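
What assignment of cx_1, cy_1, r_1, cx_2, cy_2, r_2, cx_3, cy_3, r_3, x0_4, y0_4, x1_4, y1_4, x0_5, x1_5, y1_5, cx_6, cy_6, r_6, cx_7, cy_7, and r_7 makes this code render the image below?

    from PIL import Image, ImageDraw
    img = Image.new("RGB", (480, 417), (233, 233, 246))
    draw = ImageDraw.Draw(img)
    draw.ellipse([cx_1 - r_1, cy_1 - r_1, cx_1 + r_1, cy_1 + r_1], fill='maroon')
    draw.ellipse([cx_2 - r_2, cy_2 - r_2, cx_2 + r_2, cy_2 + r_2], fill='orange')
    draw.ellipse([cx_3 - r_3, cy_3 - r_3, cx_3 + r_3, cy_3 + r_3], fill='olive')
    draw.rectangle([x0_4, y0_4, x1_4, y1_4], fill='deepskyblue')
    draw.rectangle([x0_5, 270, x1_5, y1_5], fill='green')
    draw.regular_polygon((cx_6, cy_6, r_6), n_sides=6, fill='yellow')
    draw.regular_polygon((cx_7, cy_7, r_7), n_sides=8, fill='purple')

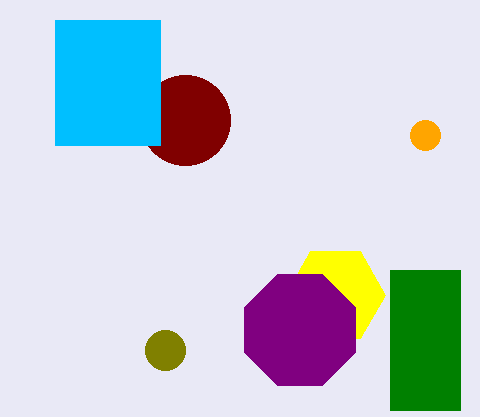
cx_1 = 185
cy_1 = 120
r_1 = 45
cx_2 = 425
cy_2 = 135
r_2 = 15
cx_3 = 165
cy_3 = 350
r_3 = 20
x0_4 = 55
y0_4 = 20
x1_4 = 160
y1_4 = 145
x0_5 = 390
x1_5 = 460
y1_5 = 410
cx_6 = 335
cy_6 = 295
r_6 = 50
cx_7 = 300
cy_7 = 330
r_7 = 60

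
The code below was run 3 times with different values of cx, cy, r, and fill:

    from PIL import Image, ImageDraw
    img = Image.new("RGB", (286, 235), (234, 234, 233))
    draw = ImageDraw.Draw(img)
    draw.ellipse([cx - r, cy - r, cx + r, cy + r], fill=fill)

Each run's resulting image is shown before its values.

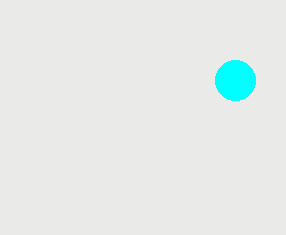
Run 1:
cx = 235, cy = 80, r = 20, fill = 'cyan'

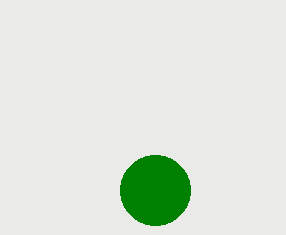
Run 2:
cx = 155; cy = 190; r = 35; fill = 'green'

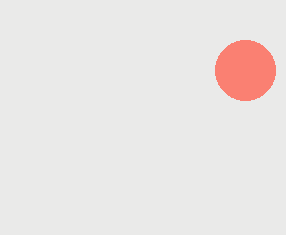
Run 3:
cx = 245, cy = 70, r = 30, fill = 'salmon'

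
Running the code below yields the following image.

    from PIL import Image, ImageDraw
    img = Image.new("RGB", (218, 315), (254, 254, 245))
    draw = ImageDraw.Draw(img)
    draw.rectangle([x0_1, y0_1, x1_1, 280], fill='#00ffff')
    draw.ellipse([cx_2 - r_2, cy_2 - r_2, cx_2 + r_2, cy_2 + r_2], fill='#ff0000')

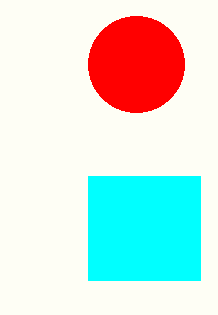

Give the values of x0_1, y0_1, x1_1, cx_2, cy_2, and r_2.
x0_1 = 88; y0_1 = 176; x1_1 = 200; cx_2 = 136; cy_2 = 64; r_2 = 48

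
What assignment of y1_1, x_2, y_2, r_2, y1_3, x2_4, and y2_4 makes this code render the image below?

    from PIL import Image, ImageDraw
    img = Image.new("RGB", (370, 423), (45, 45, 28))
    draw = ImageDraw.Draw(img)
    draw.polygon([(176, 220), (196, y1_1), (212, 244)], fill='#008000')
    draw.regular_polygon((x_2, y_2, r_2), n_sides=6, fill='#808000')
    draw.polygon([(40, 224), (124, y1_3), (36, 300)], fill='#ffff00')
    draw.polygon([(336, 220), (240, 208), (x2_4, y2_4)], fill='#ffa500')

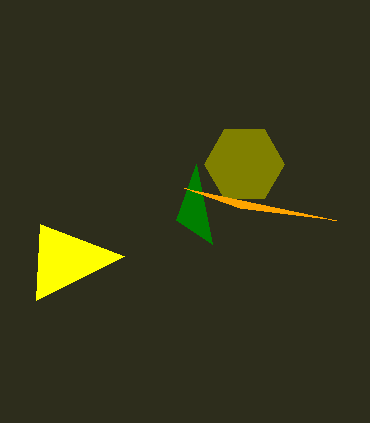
y1_1 = 164
x_2 = 244
y_2 = 164
r_2 = 40
y1_3 = 256
x2_4 = 184
y2_4 = 188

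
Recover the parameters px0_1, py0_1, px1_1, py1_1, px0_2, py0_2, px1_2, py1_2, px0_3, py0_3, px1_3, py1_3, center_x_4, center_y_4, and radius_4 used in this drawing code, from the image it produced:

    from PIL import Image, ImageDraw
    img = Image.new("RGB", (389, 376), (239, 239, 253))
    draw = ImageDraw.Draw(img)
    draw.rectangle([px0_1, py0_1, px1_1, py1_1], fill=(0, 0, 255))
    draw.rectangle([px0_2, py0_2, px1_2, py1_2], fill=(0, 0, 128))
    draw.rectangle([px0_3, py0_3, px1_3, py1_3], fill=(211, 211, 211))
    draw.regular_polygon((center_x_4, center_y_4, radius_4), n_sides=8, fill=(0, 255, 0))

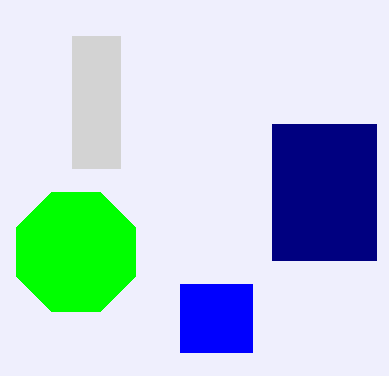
px0_1 = 180; py0_1 = 284; px1_1 = 252; py1_1 = 352; px0_2 = 272; py0_2 = 124; px1_2 = 376; py1_2 = 260; px0_3 = 72; py0_3 = 36; px1_3 = 120; py1_3 = 168; center_x_4 = 76; center_y_4 = 252; radius_4 = 64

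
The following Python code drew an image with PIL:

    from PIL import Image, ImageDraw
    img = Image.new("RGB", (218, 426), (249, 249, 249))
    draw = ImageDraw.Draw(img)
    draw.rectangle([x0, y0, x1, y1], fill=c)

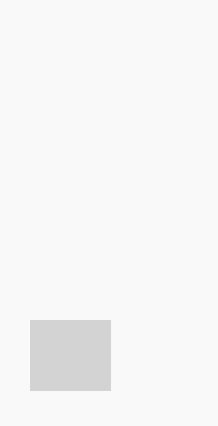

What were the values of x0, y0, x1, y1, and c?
x0 = 30, y0 = 320, x1 = 110, y1 = 390, c = 'lightgray'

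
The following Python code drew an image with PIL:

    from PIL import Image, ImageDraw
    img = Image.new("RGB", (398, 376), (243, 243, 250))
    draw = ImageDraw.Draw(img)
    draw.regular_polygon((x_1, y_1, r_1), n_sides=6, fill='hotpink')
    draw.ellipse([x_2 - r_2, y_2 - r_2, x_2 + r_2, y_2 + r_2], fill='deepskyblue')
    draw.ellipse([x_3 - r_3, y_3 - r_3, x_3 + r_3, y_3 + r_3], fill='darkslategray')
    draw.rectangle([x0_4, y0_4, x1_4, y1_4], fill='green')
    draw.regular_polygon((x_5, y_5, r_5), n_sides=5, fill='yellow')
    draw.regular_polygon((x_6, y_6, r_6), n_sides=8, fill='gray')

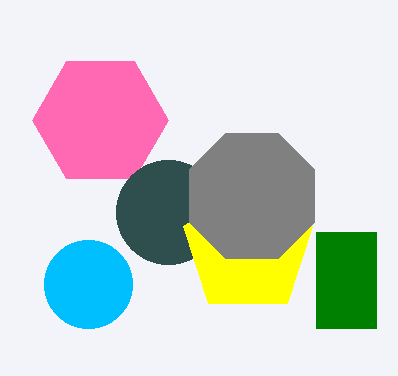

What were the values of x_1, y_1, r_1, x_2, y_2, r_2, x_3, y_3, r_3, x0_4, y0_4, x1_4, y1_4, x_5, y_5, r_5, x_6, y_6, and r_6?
x_1 = 100; y_1 = 120; r_1 = 68; x_2 = 88; y_2 = 284; r_2 = 44; x_3 = 168; y_3 = 212; r_3 = 52; x0_4 = 316; y0_4 = 232; x1_4 = 376; y1_4 = 328; x_5 = 248; y_5 = 248; r_5 = 68; x_6 = 252; y_6 = 196; r_6 = 68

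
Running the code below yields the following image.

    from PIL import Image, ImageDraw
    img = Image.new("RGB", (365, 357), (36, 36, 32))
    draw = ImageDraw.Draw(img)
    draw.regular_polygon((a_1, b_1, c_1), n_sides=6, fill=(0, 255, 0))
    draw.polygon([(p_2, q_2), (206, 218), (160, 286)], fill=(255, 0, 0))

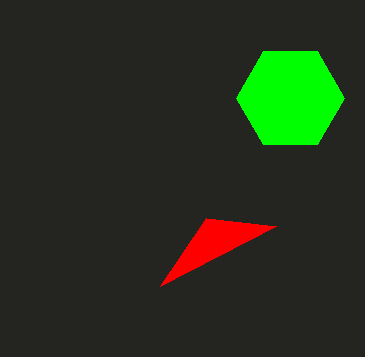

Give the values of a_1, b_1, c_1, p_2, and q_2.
a_1 = 290, b_1 = 98, c_1 = 54, p_2 = 276, q_2 = 226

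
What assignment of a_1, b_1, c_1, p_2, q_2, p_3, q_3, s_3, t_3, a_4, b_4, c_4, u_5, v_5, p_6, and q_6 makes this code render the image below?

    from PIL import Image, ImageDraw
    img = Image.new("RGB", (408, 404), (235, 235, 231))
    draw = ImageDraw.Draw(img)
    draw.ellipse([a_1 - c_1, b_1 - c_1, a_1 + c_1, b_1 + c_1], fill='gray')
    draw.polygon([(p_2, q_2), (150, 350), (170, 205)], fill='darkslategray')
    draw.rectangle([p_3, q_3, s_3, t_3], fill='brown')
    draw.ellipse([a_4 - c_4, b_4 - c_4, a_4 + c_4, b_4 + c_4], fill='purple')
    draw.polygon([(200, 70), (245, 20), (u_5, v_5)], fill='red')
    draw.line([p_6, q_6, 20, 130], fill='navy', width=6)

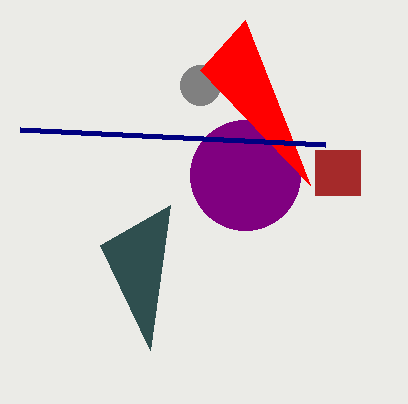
a_1 = 200; b_1 = 85; c_1 = 20; p_2 = 100; q_2 = 245; p_3 = 315; q_3 = 150; s_3 = 360; t_3 = 195; a_4 = 245; b_4 = 175; c_4 = 55; u_5 = 310; v_5 = 185; p_6 = 325; q_6 = 145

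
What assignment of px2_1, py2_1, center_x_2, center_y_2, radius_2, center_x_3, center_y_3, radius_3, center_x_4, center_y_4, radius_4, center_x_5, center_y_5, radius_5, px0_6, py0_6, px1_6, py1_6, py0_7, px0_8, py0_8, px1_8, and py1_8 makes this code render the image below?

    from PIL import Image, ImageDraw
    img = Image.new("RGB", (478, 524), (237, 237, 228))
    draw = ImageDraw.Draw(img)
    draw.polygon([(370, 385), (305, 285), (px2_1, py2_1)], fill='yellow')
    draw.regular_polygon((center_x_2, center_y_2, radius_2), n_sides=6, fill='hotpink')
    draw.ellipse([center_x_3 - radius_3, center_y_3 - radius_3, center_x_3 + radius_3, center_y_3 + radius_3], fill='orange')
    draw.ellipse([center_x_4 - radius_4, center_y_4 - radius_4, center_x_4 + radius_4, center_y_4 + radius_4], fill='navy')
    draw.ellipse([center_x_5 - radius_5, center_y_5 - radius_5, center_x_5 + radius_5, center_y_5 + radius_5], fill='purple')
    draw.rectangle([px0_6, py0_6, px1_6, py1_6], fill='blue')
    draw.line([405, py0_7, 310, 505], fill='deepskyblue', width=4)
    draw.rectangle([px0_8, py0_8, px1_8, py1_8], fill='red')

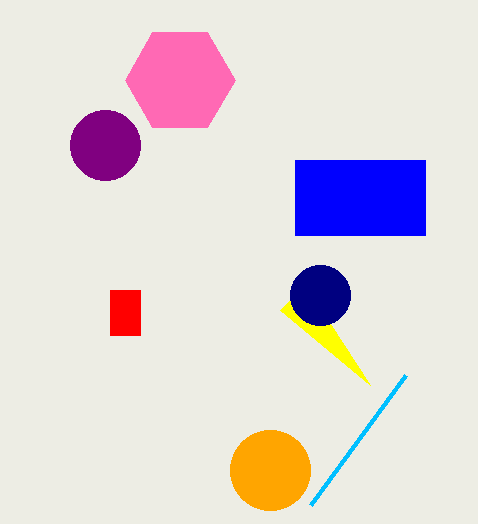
px2_1 = 280
py2_1 = 310
center_x_2 = 180
center_y_2 = 80
radius_2 = 55
center_x_3 = 270
center_y_3 = 470
radius_3 = 40
center_x_4 = 320
center_y_4 = 295
radius_4 = 30
center_x_5 = 105
center_y_5 = 145
radius_5 = 35
px0_6 = 295
py0_6 = 160
px1_6 = 425
py1_6 = 235
py0_7 = 375
px0_8 = 110
py0_8 = 290
px1_8 = 140
py1_8 = 335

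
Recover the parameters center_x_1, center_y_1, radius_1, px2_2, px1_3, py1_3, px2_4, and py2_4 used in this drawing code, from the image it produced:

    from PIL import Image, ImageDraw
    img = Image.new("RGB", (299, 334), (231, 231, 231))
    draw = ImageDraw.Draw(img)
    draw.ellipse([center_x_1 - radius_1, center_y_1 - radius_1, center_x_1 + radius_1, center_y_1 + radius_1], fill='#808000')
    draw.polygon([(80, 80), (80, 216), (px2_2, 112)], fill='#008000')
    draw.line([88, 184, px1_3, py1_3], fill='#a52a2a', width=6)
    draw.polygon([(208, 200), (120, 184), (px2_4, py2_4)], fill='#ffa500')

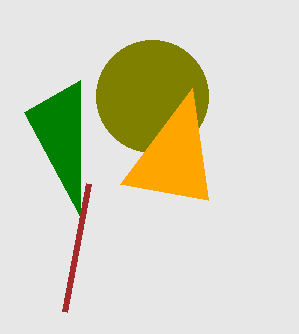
center_x_1 = 152, center_y_1 = 96, radius_1 = 56, px2_2 = 24, px1_3 = 64, py1_3 = 312, px2_4 = 192, py2_4 = 88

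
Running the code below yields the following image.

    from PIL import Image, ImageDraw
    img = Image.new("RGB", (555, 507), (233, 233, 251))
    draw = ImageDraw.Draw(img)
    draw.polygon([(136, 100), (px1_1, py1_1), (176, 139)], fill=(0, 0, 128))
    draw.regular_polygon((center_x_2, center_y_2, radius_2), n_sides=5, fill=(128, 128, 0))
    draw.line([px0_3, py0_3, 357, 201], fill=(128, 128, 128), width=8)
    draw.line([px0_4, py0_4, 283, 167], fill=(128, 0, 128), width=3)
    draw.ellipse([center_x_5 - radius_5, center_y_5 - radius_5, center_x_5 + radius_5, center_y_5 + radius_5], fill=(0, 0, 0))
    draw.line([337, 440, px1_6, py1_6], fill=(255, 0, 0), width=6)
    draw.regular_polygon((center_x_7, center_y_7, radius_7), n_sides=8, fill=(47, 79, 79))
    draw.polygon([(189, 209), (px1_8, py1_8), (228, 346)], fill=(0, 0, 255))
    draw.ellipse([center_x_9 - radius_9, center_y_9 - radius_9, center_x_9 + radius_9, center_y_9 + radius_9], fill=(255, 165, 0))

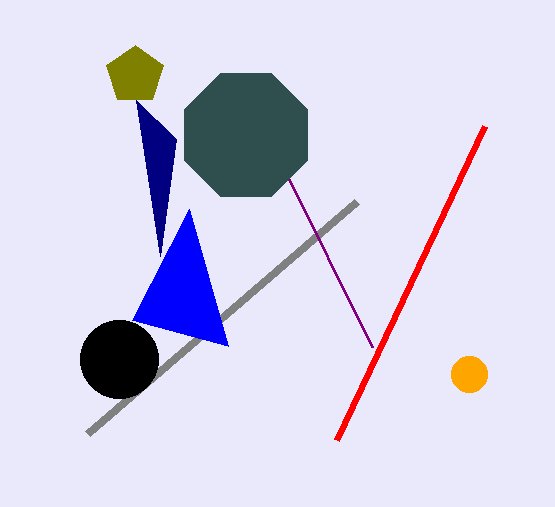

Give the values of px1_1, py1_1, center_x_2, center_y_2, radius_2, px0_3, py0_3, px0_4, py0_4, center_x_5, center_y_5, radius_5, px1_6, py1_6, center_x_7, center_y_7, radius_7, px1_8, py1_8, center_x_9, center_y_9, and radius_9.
px1_1 = 160, py1_1 = 256, center_x_2 = 135, center_y_2 = 75, radius_2 = 30, px0_3 = 88, py0_3 = 433, px0_4 = 372, py0_4 = 347, center_x_5 = 119, center_y_5 = 359, radius_5 = 39, px1_6 = 485, py1_6 = 126, center_x_7 = 246, center_y_7 = 135, radius_7 = 67, px1_8 = 132, py1_8 = 320, center_x_9 = 469, center_y_9 = 374, radius_9 = 18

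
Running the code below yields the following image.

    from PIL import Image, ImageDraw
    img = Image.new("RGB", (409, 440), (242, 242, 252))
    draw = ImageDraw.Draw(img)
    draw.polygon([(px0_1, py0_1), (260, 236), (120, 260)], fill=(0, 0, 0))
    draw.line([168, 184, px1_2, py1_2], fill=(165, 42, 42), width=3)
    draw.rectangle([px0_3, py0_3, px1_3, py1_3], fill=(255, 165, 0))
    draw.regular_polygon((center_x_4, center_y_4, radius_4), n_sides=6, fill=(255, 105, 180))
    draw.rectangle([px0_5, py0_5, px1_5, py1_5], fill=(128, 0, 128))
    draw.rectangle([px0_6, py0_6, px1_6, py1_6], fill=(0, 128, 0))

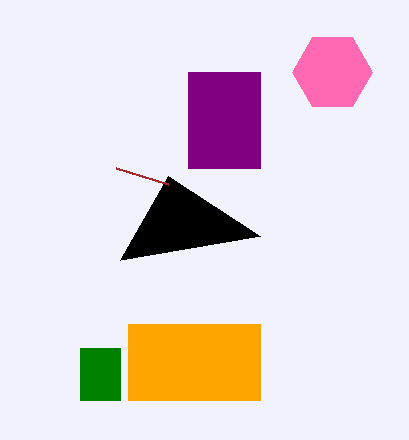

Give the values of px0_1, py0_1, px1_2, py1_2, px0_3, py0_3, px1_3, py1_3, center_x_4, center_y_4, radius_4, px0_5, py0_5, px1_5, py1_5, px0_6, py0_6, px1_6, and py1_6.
px0_1 = 168; py0_1 = 176; px1_2 = 116; py1_2 = 168; px0_3 = 128; py0_3 = 324; px1_3 = 260; py1_3 = 400; center_x_4 = 332; center_y_4 = 72; radius_4 = 40; px0_5 = 188; py0_5 = 72; px1_5 = 260; py1_5 = 168; px0_6 = 80; py0_6 = 348; px1_6 = 120; py1_6 = 400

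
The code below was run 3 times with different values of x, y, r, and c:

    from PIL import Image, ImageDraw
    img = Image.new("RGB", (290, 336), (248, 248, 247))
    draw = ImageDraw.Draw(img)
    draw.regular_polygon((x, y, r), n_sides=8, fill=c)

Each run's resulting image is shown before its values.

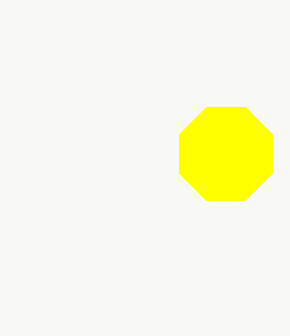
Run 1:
x = 226; y = 154; r = 50; c = 'yellow'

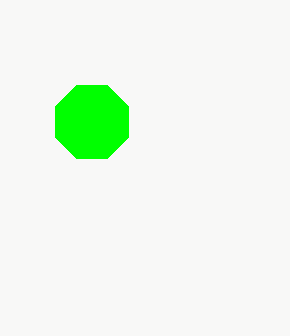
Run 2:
x = 92, y = 122, r = 40, c = 'lime'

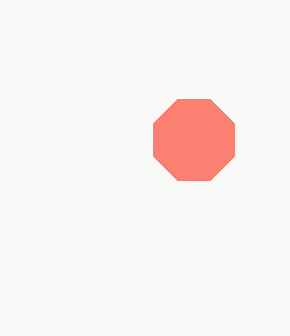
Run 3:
x = 194; y = 140; r = 44; c = 'salmon'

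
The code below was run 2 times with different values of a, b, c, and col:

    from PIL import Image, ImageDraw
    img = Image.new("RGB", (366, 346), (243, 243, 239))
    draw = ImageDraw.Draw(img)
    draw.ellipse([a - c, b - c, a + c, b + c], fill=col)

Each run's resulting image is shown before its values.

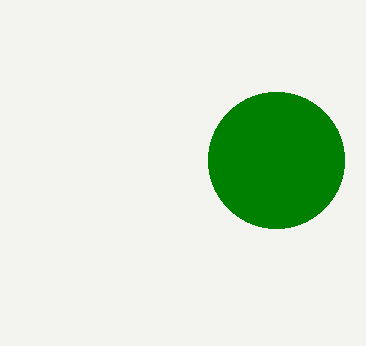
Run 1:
a = 276; b = 160; c = 68; col = 'green'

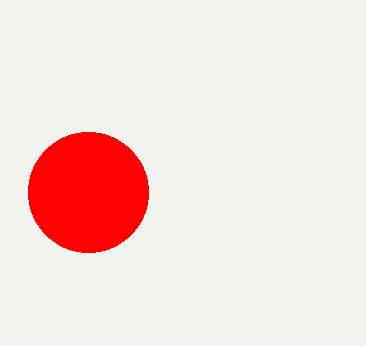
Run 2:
a = 88
b = 192
c = 60
col = 'red'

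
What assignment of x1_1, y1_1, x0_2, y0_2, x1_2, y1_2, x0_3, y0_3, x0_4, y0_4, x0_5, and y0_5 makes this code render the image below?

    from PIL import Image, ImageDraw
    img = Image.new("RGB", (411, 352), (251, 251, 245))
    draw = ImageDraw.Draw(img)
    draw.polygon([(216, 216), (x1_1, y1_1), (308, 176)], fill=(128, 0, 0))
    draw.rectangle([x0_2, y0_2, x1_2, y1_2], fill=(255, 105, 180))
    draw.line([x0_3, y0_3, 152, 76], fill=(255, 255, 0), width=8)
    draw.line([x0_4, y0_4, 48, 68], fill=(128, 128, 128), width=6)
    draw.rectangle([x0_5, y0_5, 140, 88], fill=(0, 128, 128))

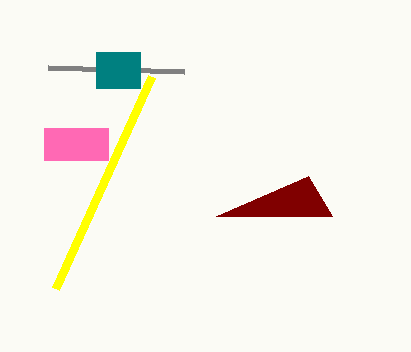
x1_1 = 332, y1_1 = 216, x0_2 = 44, y0_2 = 128, x1_2 = 108, y1_2 = 160, x0_3 = 56, y0_3 = 288, x0_4 = 184, y0_4 = 72, x0_5 = 96, y0_5 = 52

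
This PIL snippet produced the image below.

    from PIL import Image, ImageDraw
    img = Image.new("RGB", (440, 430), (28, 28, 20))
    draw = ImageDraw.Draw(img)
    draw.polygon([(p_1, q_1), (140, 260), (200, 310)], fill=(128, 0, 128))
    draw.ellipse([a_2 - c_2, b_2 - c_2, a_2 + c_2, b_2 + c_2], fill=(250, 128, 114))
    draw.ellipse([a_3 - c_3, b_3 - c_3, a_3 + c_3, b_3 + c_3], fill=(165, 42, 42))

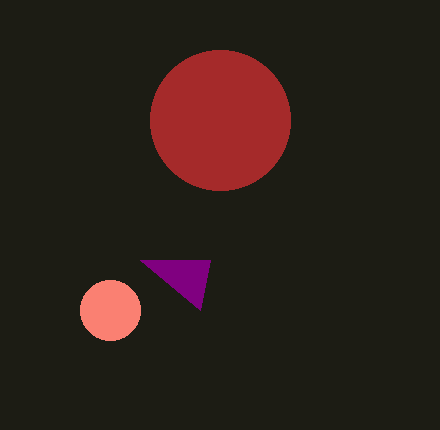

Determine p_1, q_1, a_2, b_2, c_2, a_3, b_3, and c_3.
p_1 = 210
q_1 = 260
a_2 = 110
b_2 = 310
c_2 = 30
a_3 = 220
b_3 = 120
c_3 = 70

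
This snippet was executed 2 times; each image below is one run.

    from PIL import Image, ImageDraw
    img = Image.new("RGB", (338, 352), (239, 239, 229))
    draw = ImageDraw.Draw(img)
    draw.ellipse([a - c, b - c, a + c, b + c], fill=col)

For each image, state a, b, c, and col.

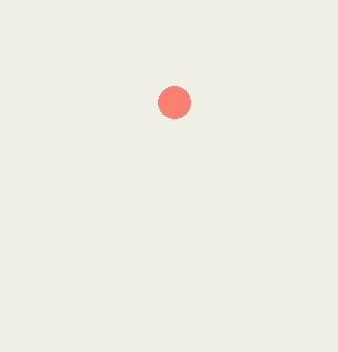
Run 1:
a = 174, b = 102, c = 16, col = 'salmon'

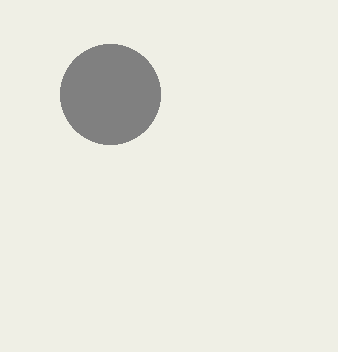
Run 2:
a = 110
b = 94
c = 50
col = 'gray'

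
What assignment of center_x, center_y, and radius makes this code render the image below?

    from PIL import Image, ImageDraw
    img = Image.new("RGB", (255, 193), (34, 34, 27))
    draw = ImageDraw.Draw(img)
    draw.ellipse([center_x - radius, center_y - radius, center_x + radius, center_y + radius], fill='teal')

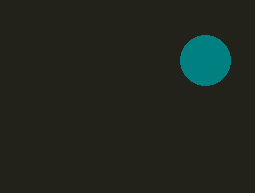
center_x = 205
center_y = 60
radius = 25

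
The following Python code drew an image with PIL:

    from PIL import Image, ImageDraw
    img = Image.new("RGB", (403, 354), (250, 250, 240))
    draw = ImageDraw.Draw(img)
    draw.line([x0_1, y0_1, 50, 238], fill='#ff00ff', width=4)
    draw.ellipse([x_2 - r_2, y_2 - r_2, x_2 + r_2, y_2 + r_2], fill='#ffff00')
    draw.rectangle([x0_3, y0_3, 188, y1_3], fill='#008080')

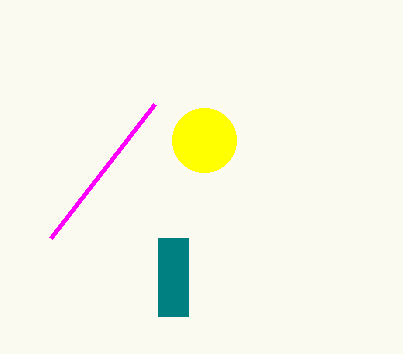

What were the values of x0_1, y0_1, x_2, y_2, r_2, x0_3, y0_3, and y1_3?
x0_1 = 154, y0_1 = 104, x_2 = 204, y_2 = 140, r_2 = 32, x0_3 = 158, y0_3 = 238, y1_3 = 316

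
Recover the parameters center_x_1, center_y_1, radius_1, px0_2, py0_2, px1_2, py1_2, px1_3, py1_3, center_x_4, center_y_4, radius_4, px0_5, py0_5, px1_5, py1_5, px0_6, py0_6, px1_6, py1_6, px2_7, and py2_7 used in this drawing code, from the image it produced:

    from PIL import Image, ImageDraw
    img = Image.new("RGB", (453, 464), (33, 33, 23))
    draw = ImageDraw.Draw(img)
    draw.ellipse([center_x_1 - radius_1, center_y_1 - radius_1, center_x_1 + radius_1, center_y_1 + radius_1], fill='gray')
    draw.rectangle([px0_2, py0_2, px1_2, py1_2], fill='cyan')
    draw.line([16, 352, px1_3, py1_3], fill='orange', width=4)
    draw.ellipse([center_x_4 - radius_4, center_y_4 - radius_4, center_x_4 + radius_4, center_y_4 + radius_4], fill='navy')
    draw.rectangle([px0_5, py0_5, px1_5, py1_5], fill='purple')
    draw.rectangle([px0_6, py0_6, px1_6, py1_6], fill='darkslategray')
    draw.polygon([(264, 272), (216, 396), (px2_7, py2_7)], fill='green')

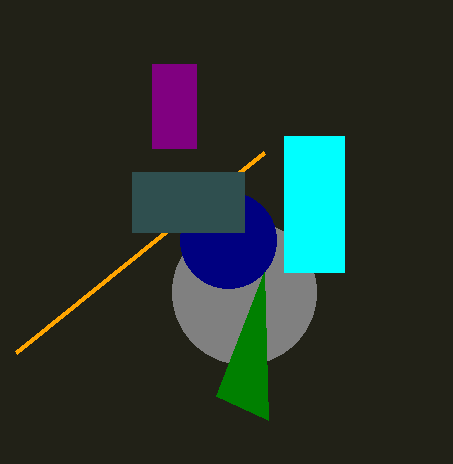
center_x_1 = 244; center_y_1 = 292; radius_1 = 72; px0_2 = 284; py0_2 = 136; px1_2 = 344; py1_2 = 272; px1_3 = 264; py1_3 = 152; center_x_4 = 228; center_y_4 = 240; radius_4 = 48; px0_5 = 152; py0_5 = 64; px1_5 = 196; py1_5 = 148; px0_6 = 132; py0_6 = 172; px1_6 = 244; py1_6 = 232; px2_7 = 268; py2_7 = 420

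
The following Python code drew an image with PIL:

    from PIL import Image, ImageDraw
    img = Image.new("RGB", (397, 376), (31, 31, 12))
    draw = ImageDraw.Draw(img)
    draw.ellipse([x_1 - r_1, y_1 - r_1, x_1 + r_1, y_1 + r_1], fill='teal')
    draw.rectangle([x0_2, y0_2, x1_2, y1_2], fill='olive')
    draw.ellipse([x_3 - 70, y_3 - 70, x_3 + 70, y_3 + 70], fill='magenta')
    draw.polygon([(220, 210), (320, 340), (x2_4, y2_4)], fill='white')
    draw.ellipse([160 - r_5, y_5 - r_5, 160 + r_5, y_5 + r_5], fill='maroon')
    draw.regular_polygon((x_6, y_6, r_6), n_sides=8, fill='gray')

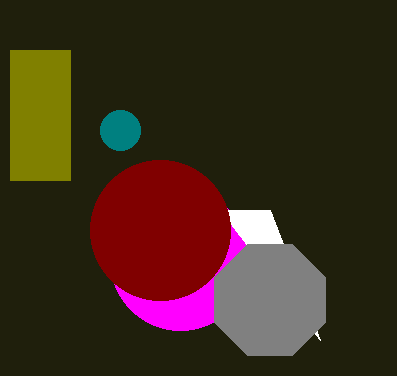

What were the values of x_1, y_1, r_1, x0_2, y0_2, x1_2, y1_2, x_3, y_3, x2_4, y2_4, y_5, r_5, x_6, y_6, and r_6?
x_1 = 120; y_1 = 130; r_1 = 20; x0_2 = 10; y0_2 = 50; x1_2 = 70; y1_2 = 180; x_3 = 180; y_3 = 260; x2_4 = 270; y2_4 = 210; y_5 = 230; r_5 = 70; x_6 = 270; y_6 = 300; r_6 = 60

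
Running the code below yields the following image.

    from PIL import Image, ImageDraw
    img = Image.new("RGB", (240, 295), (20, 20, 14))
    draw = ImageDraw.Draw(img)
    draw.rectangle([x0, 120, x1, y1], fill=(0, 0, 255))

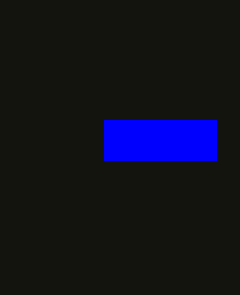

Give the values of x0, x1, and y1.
x0 = 104
x1 = 216
y1 = 160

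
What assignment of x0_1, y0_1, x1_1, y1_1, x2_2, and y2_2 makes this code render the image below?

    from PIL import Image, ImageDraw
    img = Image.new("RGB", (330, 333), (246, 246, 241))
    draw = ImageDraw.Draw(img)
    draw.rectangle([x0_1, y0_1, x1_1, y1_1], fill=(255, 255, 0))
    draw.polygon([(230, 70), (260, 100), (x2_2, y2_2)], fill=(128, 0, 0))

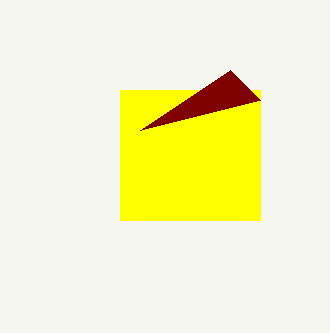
x0_1 = 120; y0_1 = 90; x1_1 = 260; y1_1 = 220; x2_2 = 140; y2_2 = 130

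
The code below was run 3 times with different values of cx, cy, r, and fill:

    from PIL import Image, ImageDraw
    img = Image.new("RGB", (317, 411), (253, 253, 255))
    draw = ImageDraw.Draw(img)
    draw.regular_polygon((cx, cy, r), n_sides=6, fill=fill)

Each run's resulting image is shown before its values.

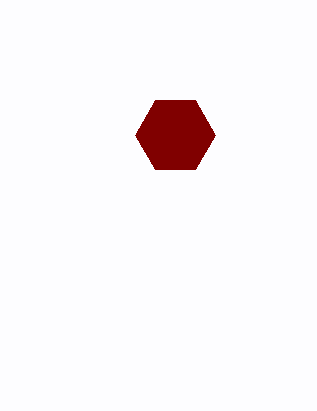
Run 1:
cx = 175; cy = 135; r = 40; fill = 'maroon'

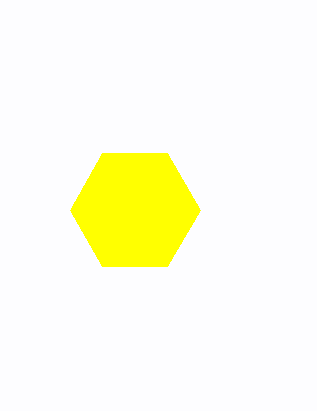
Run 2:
cx = 135; cy = 210; r = 65; fill = 'yellow'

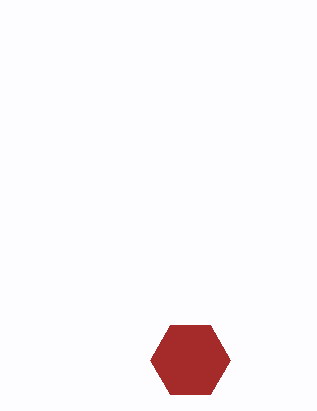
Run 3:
cx = 190, cy = 360, r = 40, fill = 'brown'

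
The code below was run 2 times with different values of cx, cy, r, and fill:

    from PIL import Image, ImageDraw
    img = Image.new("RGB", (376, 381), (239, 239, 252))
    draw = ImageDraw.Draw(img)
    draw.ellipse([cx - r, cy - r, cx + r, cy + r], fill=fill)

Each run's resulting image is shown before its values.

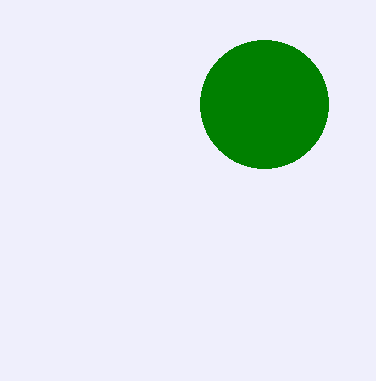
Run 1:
cx = 264, cy = 104, r = 64, fill = 'green'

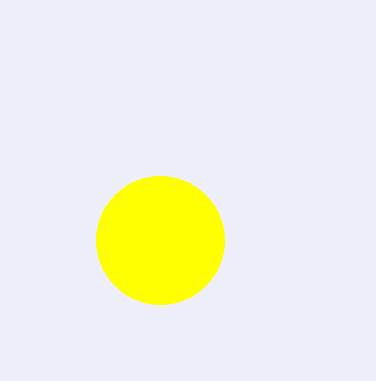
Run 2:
cx = 160; cy = 240; r = 64; fill = 'yellow'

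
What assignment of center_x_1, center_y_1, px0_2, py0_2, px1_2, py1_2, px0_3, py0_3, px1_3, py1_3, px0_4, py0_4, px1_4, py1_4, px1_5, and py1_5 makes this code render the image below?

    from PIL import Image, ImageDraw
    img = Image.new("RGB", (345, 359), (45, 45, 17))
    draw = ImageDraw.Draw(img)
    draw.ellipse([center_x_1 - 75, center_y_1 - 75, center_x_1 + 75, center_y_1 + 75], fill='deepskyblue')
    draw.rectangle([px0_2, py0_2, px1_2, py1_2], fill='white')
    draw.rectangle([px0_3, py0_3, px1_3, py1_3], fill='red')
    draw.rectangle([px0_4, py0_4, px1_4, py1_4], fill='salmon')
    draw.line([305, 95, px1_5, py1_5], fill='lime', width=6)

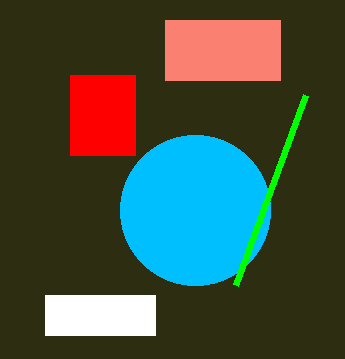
center_x_1 = 195
center_y_1 = 210
px0_2 = 45
py0_2 = 295
px1_2 = 155
py1_2 = 335
px0_3 = 70
py0_3 = 75
px1_3 = 135
py1_3 = 155
px0_4 = 165
py0_4 = 20
px1_4 = 280
py1_4 = 80
px1_5 = 235
py1_5 = 285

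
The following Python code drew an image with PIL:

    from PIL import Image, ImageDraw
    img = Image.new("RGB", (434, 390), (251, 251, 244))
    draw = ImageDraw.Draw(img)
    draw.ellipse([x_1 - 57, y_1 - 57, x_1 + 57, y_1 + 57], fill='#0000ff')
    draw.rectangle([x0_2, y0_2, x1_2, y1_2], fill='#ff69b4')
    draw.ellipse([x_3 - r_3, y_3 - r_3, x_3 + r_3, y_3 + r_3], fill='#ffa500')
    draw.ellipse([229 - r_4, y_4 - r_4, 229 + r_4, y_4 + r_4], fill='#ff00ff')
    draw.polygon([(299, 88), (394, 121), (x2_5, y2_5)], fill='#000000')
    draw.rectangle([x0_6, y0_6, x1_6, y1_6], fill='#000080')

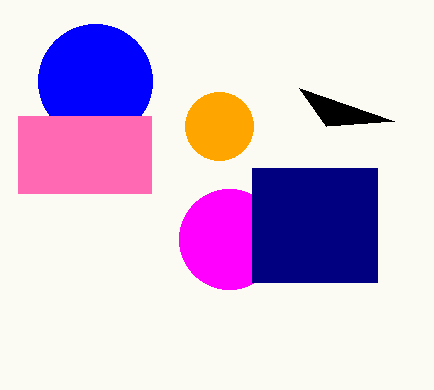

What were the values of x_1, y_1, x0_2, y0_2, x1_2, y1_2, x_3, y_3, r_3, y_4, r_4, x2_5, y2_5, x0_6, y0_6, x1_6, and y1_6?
x_1 = 95
y_1 = 81
x0_2 = 18
y0_2 = 116
x1_2 = 151
y1_2 = 193
x_3 = 219
y_3 = 126
r_3 = 34
y_4 = 239
r_4 = 50
x2_5 = 326
y2_5 = 126
x0_6 = 252
y0_6 = 168
x1_6 = 377
y1_6 = 282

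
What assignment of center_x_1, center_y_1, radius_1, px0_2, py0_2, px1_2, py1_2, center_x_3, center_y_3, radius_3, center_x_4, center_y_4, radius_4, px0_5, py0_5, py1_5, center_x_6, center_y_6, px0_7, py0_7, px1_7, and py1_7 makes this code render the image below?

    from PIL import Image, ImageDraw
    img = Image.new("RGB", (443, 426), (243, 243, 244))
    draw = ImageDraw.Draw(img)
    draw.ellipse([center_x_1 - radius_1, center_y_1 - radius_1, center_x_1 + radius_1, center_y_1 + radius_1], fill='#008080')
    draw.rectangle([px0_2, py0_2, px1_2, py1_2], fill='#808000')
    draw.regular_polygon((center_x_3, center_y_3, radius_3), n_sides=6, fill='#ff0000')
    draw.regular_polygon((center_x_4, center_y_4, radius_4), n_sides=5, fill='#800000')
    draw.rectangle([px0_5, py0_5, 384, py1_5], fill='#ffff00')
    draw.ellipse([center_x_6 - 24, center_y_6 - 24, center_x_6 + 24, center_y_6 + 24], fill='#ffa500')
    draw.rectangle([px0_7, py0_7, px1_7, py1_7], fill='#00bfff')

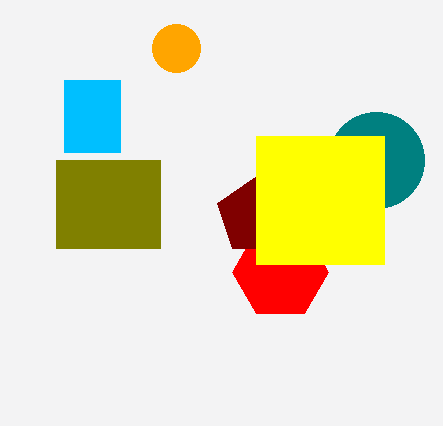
center_x_1 = 376
center_y_1 = 160
radius_1 = 48
px0_2 = 56
py0_2 = 160
px1_2 = 160
py1_2 = 248
center_x_3 = 280
center_y_3 = 272
radius_3 = 48
center_x_4 = 256
center_y_4 = 216
radius_4 = 40
px0_5 = 256
py0_5 = 136
py1_5 = 264
center_x_6 = 176
center_y_6 = 48
px0_7 = 64
py0_7 = 80
px1_7 = 120
py1_7 = 152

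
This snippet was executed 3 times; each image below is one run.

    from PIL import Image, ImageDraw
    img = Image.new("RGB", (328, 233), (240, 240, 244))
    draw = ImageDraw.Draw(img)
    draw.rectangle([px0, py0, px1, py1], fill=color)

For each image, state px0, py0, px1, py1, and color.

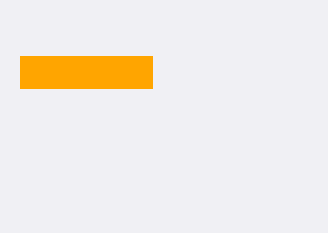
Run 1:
px0 = 20
py0 = 56
px1 = 152
py1 = 88
color = 'orange'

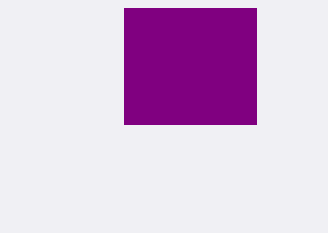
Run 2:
px0 = 124; py0 = 8; px1 = 256; py1 = 124; color = 'purple'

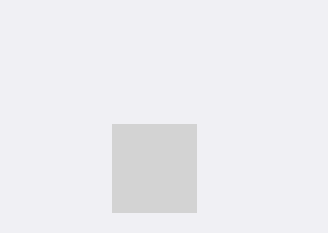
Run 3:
px0 = 112; py0 = 124; px1 = 196; py1 = 212; color = 'lightgray'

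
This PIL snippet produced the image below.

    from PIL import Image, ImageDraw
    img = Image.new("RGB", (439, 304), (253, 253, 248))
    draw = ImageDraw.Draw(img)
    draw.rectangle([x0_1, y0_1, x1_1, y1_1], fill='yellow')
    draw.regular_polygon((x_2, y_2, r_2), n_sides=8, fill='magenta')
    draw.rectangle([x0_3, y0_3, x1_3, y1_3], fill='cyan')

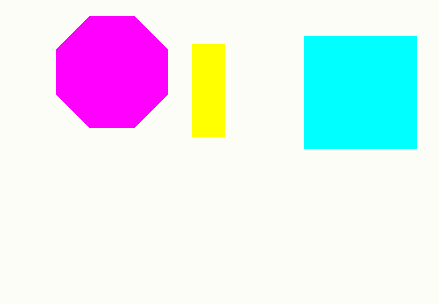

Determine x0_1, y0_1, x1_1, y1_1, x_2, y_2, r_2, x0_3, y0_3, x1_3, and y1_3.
x0_1 = 192
y0_1 = 44
x1_1 = 224
y1_1 = 136
x_2 = 112
y_2 = 72
r_2 = 60
x0_3 = 304
y0_3 = 36
x1_3 = 416
y1_3 = 148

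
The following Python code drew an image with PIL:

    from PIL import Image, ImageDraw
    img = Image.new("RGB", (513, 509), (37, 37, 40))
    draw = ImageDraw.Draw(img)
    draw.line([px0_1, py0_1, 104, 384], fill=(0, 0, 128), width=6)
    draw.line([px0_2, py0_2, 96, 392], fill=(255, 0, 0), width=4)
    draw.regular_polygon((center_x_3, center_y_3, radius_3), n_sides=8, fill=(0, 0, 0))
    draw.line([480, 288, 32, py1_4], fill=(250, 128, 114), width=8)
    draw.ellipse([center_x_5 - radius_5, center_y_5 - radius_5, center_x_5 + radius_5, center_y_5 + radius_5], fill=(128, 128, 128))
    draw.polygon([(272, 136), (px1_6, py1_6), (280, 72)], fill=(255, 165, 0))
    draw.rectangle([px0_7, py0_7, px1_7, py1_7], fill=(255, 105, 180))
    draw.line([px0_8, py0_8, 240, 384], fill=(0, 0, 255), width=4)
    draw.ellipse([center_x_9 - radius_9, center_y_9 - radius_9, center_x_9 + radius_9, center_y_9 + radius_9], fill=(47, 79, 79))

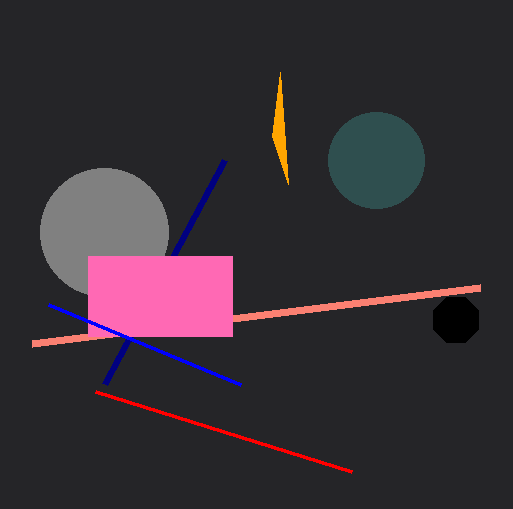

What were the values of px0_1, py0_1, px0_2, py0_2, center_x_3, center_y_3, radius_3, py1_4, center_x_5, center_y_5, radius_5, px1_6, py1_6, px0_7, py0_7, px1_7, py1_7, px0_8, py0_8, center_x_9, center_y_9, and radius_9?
px0_1 = 224, py0_1 = 160, px0_2 = 352, py0_2 = 472, center_x_3 = 456, center_y_3 = 320, radius_3 = 24, py1_4 = 344, center_x_5 = 104, center_y_5 = 232, radius_5 = 64, px1_6 = 288, py1_6 = 184, px0_7 = 88, py0_7 = 256, px1_7 = 232, py1_7 = 336, px0_8 = 48, py0_8 = 304, center_x_9 = 376, center_y_9 = 160, radius_9 = 48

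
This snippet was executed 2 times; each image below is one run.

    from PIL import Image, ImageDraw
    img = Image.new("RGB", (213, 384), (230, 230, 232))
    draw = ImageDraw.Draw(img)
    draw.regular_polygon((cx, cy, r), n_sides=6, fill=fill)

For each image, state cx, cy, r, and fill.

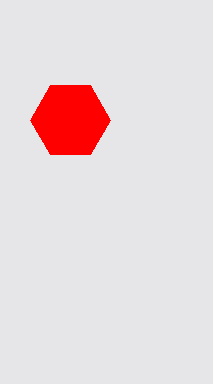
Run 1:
cx = 70
cy = 120
r = 40
fill = 'red'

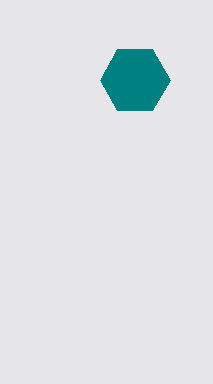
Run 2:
cx = 135
cy = 80
r = 35
fill = 'teal'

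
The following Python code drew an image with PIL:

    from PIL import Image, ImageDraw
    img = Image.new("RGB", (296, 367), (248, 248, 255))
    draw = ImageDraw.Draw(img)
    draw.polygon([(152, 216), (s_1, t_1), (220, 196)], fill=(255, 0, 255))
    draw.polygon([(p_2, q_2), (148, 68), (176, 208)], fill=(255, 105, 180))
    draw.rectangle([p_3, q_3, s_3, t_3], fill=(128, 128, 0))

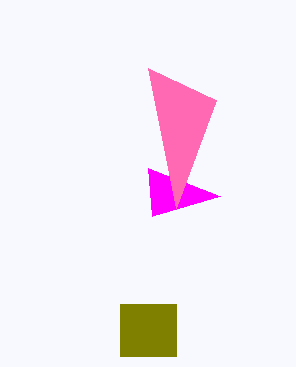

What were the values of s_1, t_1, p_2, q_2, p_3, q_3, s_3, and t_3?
s_1 = 148, t_1 = 168, p_2 = 216, q_2 = 100, p_3 = 120, q_3 = 304, s_3 = 176, t_3 = 356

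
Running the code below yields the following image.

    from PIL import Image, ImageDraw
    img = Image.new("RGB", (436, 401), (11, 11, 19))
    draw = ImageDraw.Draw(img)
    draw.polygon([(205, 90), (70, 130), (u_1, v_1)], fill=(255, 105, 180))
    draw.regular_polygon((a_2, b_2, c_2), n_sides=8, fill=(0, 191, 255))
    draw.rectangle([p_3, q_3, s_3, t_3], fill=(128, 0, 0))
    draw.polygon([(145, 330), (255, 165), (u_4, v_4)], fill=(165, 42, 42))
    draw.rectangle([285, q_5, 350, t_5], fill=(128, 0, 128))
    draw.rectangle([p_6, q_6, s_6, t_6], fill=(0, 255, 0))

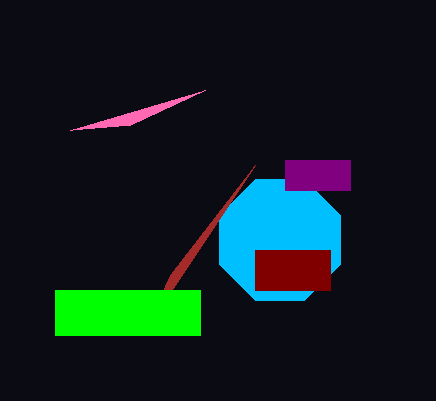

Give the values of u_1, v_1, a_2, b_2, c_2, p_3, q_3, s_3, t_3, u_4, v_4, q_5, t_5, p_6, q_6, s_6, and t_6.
u_1 = 130; v_1 = 125; a_2 = 280; b_2 = 240; c_2 = 65; p_3 = 255; q_3 = 250; s_3 = 330; t_3 = 290; u_4 = 170; v_4 = 275; q_5 = 160; t_5 = 190; p_6 = 55; q_6 = 290; s_6 = 200; t_6 = 335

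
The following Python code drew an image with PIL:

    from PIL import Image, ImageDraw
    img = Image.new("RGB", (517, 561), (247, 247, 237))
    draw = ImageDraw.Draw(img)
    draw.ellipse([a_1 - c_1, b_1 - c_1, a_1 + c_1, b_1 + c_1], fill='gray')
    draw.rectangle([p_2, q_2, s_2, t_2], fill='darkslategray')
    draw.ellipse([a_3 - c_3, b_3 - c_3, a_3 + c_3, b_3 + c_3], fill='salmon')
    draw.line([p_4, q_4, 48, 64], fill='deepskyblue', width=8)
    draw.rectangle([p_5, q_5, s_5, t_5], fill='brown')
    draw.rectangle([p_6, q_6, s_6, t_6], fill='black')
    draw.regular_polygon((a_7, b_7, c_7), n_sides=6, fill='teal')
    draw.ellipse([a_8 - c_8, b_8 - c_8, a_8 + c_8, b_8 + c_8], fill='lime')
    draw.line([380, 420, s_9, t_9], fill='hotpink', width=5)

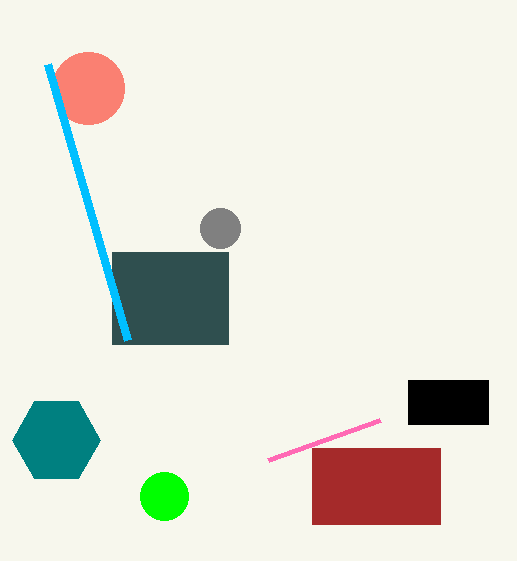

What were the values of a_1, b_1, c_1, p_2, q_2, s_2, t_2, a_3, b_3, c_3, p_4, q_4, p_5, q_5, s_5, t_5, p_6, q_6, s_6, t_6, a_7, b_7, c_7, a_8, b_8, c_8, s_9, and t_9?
a_1 = 220, b_1 = 228, c_1 = 20, p_2 = 112, q_2 = 252, s_2 = 228, t_2 = 344, a_3 = 88, b_3 = 88, c_3 = 36, p_4 = 128, q_4 = 340, p_5 = 312, q_5 = 448, s_5 = 440, t_5 = 524, p_6 = 408, q_6 = 380, s_6 = 488, t_6 = 424, a_7 = 56, b_7 = 440, c_7 = 44, a_8 = 164, b_8 = 496, c_8 = 24, s_9 = 268, t_9 = 460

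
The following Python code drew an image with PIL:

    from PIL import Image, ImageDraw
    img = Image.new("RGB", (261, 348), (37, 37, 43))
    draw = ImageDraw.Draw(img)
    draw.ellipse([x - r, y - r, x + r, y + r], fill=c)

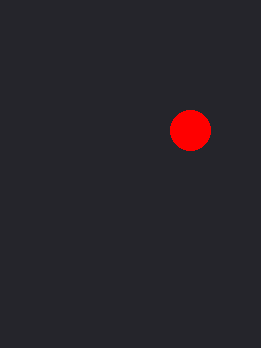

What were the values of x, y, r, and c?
x = 190; y = 130; r = 20; c = 'red'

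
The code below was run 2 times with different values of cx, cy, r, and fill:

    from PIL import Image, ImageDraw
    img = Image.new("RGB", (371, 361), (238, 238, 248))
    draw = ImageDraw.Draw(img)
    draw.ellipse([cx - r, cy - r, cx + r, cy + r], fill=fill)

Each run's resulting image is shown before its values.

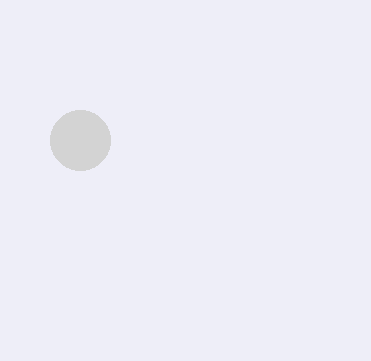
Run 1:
cx = 80; cy = 140; r = 30; fill = 'lightgray'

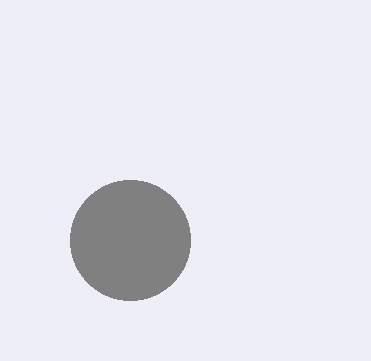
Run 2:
cx = 130, cy = 240, r = 60, fill = 'gray'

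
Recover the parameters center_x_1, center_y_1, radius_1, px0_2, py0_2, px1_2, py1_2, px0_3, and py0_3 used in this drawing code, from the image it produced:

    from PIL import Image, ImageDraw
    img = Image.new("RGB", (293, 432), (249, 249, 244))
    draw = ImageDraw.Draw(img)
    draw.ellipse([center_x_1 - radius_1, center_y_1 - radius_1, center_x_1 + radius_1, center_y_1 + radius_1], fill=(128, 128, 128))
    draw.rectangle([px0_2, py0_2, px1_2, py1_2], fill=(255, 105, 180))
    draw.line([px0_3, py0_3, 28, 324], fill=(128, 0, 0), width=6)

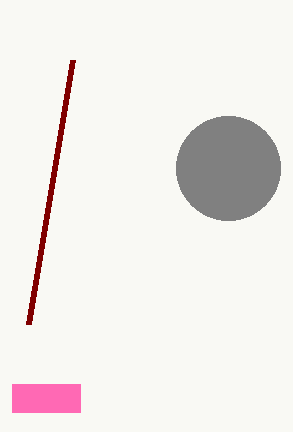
center_x_1 = 228; center_y_1 = 168; radius_1 = 52; px0_2 = 12; py0_2 = 384; px1_2 = 80; py1_2 = 412; px0_3 = 72; py0_3 = 60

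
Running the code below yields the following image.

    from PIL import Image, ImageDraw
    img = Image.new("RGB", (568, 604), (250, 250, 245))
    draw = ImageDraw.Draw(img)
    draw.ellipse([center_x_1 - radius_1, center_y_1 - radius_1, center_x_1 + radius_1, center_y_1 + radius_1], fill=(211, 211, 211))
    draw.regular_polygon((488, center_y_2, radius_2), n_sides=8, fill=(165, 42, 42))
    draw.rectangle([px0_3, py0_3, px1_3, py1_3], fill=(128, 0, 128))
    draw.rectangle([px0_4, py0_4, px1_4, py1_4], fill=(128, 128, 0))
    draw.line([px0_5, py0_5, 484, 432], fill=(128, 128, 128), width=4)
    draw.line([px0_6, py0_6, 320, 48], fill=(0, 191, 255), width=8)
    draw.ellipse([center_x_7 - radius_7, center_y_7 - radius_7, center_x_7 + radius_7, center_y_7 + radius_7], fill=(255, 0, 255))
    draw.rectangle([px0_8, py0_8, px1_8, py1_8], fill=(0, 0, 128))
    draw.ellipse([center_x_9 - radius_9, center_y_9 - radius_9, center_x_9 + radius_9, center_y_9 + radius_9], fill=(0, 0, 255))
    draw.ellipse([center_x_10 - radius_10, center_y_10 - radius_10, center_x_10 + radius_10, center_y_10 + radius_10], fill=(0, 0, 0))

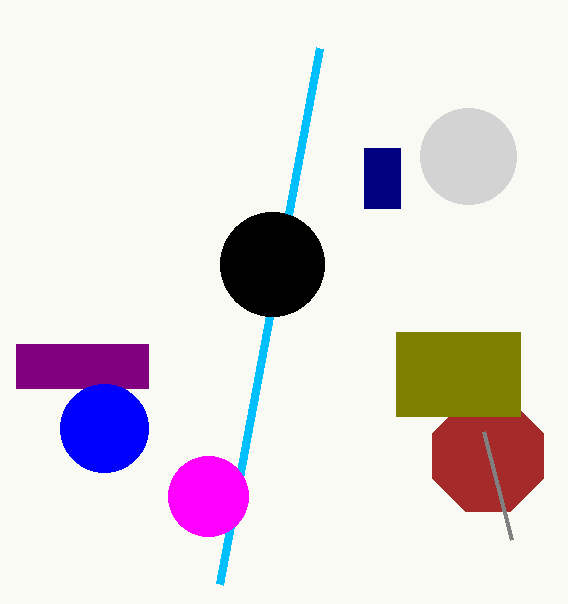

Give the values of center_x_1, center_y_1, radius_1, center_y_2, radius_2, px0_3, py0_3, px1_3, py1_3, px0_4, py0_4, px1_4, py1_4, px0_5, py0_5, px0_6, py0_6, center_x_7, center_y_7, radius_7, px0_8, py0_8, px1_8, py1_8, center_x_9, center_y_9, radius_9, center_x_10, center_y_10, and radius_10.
center_x_1 = 468
center_y_1 = 156
radius_1 = 48
center_y_2 = 456
radius_2 = 60
px0_3 = 16
py0_3 = 344
px1_3 = 148
py1_3 = 388
px0_4 = 396
py0_4 = 332
px1_4 = 520
py1_4 = 416
px0_5 = 512
py0_5 = 540
px0_6 = 220
py0_6 = 584
center_x_7 = 208
center_y_7 = 496
radius_7 = 40
px0_8 = 364
py0_8 = 148
px1_8 = 400
py1_8 = 208
center_x_9 = 104
center_y_9 = 428
radius_9 = 44
center_x_10 = 272
center_y_10 = 264
radius_10 = 52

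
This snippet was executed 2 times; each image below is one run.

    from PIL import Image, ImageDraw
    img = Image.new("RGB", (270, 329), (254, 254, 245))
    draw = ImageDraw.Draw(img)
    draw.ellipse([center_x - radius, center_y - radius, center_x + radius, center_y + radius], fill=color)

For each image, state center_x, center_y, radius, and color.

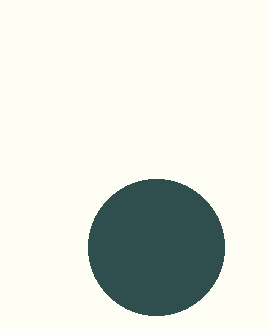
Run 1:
center_x = 156; center_y = 247; radius = 68; color = 'darkslategray'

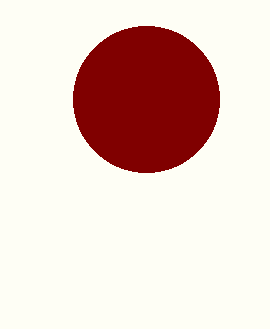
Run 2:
center_x = 146
center_y = 99
radius = 73
color = 'maroon'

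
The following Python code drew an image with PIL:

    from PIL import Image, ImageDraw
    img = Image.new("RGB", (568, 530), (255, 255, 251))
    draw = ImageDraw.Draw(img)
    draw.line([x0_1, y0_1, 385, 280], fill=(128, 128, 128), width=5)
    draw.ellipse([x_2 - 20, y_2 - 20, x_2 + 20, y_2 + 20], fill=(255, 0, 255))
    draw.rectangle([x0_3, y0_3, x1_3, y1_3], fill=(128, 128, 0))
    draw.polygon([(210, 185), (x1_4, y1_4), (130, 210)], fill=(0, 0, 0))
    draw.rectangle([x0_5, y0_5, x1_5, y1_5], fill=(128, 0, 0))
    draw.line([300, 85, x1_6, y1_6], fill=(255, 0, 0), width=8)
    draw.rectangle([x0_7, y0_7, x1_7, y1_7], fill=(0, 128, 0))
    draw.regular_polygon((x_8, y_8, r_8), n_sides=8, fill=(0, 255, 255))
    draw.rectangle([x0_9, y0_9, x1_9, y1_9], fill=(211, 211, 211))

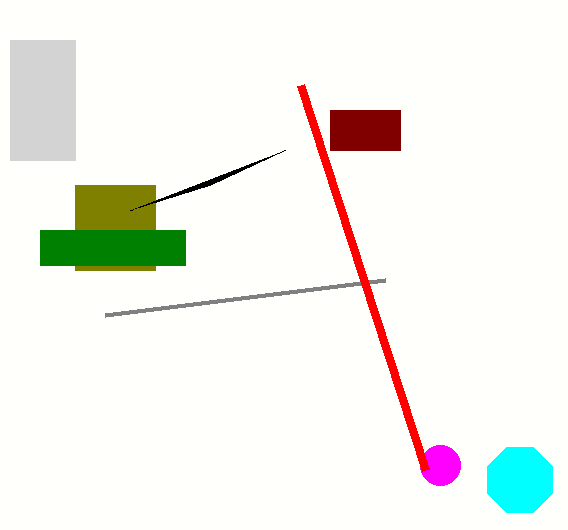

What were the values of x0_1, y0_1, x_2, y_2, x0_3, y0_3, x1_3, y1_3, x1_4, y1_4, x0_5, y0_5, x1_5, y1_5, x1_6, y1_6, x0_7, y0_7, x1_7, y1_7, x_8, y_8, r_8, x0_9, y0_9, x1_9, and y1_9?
x0_1 = 105; y0_1 = 315; x_2 = 440; y_2 = 465; x0_3 = 75; y0_3 = 185; x1_3 = 155; y1_3 = 270; x1_4 = 285; y1_4 = 150; x0_5 = 330; y0_5 = 110; x1_5 = 400; y1_5 = 150; x1_6 = 425; y1_6 = 470; x0_7 = 40; y0_7 = 230; x1_7 = 185; y1_7 = 265; x_8 = 520; y_8 = 480; r_8 = 35; x0_9 = 10; y0_9 = 40; x1_9 = 75; y1_9 = 160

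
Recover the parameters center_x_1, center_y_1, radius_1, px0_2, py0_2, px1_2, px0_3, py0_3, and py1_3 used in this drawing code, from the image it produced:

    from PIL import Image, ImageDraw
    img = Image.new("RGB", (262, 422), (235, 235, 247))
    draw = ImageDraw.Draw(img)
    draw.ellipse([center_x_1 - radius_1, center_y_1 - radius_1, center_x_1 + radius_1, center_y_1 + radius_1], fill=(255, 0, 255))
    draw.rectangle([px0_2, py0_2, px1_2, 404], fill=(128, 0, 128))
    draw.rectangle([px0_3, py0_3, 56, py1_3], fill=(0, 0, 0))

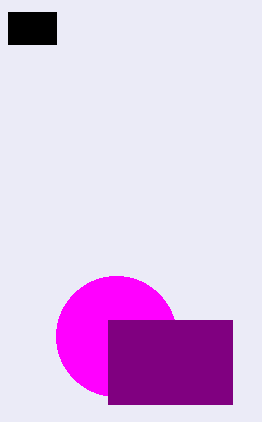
center_x_1 = 116, center_y_1 = 336, radius_1 = 60, px0_2 = 108, py0_2 = 320, px1_2 = 232, px0_3 = 8, py0_3 = 12, py1_3 = 44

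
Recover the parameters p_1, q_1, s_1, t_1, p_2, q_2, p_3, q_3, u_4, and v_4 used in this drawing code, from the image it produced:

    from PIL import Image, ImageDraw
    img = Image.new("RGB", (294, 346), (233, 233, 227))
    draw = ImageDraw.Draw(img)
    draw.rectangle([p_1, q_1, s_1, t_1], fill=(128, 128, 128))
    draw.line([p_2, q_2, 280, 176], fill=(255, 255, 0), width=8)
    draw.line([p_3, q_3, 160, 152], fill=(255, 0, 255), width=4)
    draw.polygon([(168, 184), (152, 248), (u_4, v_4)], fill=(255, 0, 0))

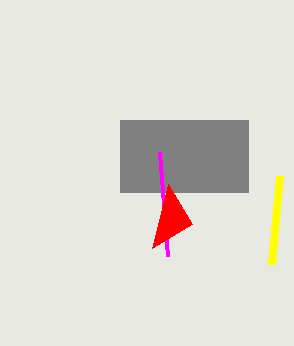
p_1 = 120; q_1 = 120; s_1 = 248; t_1 = 192; p_2 = 272; q_2 = 264; p_3 = 168; q_3 = 256; u_4 = 192; v_4 = 224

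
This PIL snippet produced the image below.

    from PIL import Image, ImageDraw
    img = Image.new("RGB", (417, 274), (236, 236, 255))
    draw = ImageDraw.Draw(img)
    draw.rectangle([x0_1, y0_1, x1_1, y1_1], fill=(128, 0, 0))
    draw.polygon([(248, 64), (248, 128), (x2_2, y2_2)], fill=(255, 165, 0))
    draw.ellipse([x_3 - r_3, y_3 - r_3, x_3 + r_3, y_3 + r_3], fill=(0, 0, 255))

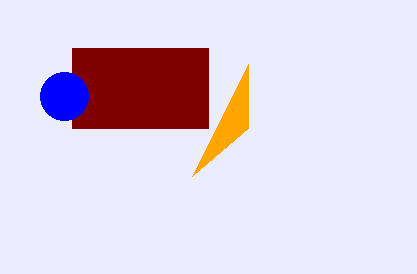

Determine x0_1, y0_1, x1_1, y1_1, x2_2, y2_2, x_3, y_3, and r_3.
x0_1 = 72, y0_1 = 48, x1_1 = 208, y1_1 = 128, x2_2 = 192, y2_2 = 176, x_3 = 64, y_3 = 96, r_3 = 24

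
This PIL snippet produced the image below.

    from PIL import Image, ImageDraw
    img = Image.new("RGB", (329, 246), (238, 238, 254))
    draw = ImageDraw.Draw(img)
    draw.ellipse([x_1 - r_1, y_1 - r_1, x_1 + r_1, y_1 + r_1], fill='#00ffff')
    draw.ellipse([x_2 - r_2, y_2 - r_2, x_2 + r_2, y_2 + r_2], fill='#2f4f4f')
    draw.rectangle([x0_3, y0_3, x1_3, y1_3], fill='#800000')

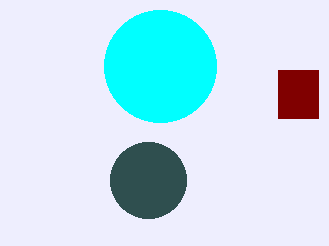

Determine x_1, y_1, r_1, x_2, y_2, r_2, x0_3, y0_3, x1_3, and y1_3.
x_1 = 160
y_1 = 66
r_1 = 56
x_2 = 148
y_2 = 180
r_2 = 38
x0_3 = 278
y0_3 = 70
x1_3 = 318
y1_3 = 118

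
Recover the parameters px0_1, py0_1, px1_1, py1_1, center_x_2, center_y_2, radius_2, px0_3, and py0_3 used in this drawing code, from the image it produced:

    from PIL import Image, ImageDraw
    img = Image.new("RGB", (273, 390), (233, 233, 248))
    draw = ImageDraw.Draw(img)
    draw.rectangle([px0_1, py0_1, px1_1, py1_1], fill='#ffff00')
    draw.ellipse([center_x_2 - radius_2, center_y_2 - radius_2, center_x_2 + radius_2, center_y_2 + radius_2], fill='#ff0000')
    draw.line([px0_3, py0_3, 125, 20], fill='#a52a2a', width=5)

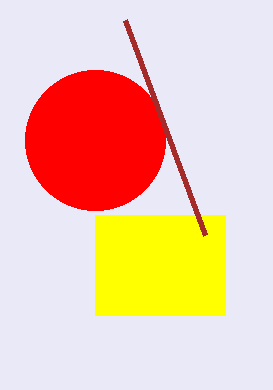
px0_1 = 95, py0_1 = 215, px1_1 = 225, py1_1 = 315, center_x_2 = 95, center_y_2 = 140, radius_2 = 70, px0_3 = 205, py0_3 = 235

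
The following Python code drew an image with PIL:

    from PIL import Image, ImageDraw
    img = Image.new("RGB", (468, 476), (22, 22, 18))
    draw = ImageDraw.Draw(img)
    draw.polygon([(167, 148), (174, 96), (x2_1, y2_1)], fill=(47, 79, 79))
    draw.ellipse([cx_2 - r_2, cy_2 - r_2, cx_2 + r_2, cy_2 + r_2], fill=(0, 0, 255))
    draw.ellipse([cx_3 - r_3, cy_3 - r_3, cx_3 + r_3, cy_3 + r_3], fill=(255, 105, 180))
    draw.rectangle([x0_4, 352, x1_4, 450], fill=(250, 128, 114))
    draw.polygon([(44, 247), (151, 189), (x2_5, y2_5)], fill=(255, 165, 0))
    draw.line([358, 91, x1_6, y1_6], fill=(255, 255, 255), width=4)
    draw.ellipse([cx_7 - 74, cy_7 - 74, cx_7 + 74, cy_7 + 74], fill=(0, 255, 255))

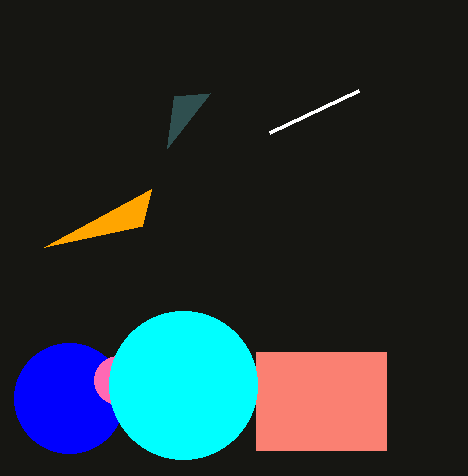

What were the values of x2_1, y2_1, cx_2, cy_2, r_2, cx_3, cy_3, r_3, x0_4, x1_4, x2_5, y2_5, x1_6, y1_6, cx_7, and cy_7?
x2_1 = 210
y2_1 = 93
cx_2 = 69
cy_2 = 398
r_2 = 55
cx_3 = 118
cy_3 = 380
r_3 = 24
x0_4 = 256
x1_4 = 386
x2_5 = 142
y2_5 = 226
x1_6 = 269
y1_6 = 133
cx_7 = 183
cy_7 = 385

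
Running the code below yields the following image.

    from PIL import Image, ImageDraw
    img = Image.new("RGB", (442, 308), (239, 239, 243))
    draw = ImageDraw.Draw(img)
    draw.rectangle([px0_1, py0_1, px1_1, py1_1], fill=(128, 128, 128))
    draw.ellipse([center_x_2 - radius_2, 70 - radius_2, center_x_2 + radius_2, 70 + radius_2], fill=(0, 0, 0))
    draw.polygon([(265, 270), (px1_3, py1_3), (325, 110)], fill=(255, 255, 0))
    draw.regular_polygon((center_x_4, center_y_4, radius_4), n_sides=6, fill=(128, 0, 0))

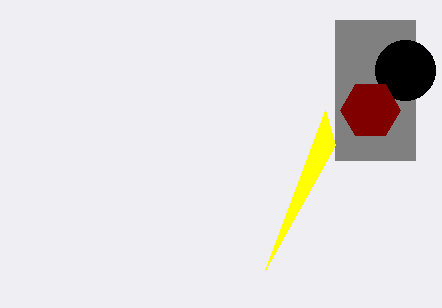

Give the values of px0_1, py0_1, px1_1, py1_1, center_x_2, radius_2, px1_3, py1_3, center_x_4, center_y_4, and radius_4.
px0_1 = 335
py0_1 = 20
px1_1 = 415
py1_1 = 160
center_x_2 = 405
radius_2 = 30
px1_3 = 335
py1_3 = 145
center_x_4 = 370
center_y_4 = 110
radius_4 = 30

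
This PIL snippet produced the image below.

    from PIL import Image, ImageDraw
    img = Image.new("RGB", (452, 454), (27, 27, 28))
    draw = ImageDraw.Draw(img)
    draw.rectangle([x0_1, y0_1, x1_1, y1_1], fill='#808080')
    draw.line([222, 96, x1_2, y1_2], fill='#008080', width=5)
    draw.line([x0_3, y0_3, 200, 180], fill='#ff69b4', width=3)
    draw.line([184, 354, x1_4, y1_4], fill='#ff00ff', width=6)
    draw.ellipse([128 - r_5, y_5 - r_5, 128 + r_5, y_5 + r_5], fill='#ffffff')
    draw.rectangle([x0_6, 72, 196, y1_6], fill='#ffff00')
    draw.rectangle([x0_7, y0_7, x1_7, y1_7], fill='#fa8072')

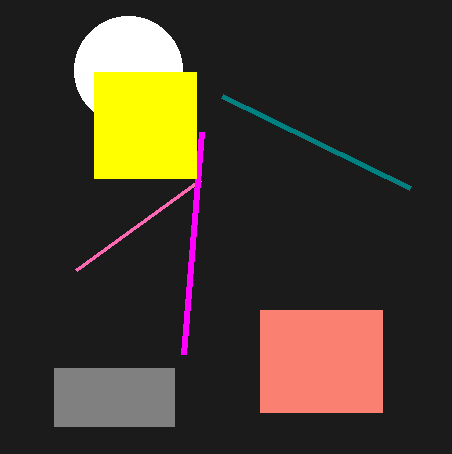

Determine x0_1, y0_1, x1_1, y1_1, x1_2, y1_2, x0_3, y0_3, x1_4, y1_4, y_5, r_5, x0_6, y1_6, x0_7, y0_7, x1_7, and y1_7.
x0_1 = 54
y0_1 = 368
x1_1 = 174
y1_1 = 426
x1_2 = 410
y1_2 = 188
x0_3 = 76
y0_3 = 270
x1_4 = 202
y1_4 = 132
y_5 = 70
r_5 = 54
x0_6 = 94
y1_6 = 178
x0_7 = 260
y0_7 = 310
x1_7 = 382
y1_7 = 412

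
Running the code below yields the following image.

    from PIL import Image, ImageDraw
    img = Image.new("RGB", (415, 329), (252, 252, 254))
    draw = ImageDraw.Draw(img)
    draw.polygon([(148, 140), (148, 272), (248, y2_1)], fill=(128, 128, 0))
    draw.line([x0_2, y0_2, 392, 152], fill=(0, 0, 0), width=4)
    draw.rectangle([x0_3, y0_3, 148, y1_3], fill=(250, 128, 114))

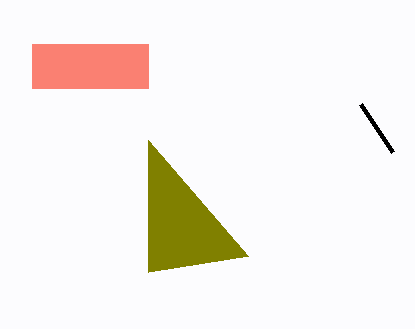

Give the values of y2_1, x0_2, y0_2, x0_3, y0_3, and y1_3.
y2_1 = 256, x0_2 = 360, y0_2 = 104, x0_3 = 32, y0_3 = 44, y1_3 = 88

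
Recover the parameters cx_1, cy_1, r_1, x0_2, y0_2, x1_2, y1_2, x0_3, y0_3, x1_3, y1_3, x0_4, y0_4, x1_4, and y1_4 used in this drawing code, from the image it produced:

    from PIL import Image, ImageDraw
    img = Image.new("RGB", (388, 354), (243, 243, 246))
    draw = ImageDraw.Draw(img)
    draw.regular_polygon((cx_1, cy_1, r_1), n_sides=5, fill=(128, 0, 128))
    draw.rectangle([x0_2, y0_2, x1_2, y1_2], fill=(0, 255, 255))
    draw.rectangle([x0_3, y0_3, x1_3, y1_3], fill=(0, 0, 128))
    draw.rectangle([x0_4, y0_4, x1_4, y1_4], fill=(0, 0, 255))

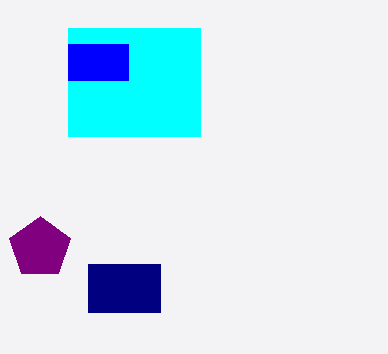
cx_1 = 40, cy_1 = 248, r_1 = 32, x0_2 = 68, y0_2 = 28, x1_2 = 200, y1_2 = 136, x0_3 = 88, y0_3 = 264, x1_3 = 160, y1_3 = 312, x0_4 = 68, y0_4 = 44, x1_4 = 128, y1_4 = 80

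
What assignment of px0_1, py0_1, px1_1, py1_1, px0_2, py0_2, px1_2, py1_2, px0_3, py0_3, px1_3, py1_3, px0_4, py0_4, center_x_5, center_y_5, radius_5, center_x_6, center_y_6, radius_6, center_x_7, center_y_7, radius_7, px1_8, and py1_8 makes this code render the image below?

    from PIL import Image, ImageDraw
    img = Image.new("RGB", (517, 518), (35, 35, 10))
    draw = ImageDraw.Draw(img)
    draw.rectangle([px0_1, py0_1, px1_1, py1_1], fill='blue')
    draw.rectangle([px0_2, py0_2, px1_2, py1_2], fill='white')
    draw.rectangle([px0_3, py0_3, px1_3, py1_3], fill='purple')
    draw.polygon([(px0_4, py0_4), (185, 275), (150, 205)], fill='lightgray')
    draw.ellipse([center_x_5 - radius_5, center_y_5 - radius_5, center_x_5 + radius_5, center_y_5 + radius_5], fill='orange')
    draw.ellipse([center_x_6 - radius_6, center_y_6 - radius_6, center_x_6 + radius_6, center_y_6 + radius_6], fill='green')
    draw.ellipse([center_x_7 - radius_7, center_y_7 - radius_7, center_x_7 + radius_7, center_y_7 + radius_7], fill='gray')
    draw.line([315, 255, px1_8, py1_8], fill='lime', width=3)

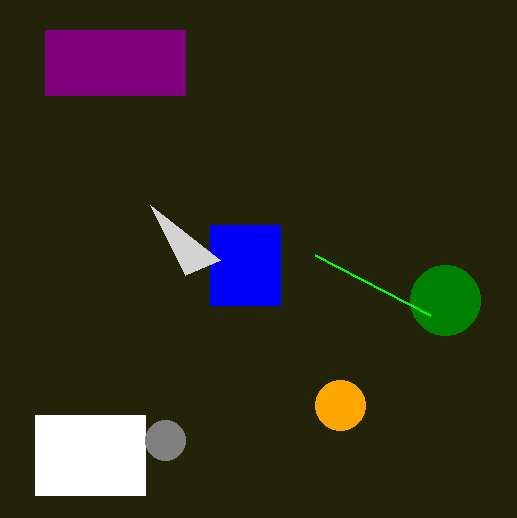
px0_1 = 210
py0_1 = 225
px1_1 = 280
py1_1 = 305
px0_2 = 35
py0_2 = 415
px1_2 = 145
py1_2 = 495
px0_3 = 45
py0_3 = 30
px1_3 = 185
py1_3 = 95
px0_4 = 220
py0_4 = 260
center_x_5 = 340
center_y_5 = 405
radius_5 = 25
center_x_6 = 445
center_y_6 = 300
radius_6 = 35
center_x_7 = 165
center_y_7 = 440
radius_7 = 20
px1_8 = 430
py1_8 = 315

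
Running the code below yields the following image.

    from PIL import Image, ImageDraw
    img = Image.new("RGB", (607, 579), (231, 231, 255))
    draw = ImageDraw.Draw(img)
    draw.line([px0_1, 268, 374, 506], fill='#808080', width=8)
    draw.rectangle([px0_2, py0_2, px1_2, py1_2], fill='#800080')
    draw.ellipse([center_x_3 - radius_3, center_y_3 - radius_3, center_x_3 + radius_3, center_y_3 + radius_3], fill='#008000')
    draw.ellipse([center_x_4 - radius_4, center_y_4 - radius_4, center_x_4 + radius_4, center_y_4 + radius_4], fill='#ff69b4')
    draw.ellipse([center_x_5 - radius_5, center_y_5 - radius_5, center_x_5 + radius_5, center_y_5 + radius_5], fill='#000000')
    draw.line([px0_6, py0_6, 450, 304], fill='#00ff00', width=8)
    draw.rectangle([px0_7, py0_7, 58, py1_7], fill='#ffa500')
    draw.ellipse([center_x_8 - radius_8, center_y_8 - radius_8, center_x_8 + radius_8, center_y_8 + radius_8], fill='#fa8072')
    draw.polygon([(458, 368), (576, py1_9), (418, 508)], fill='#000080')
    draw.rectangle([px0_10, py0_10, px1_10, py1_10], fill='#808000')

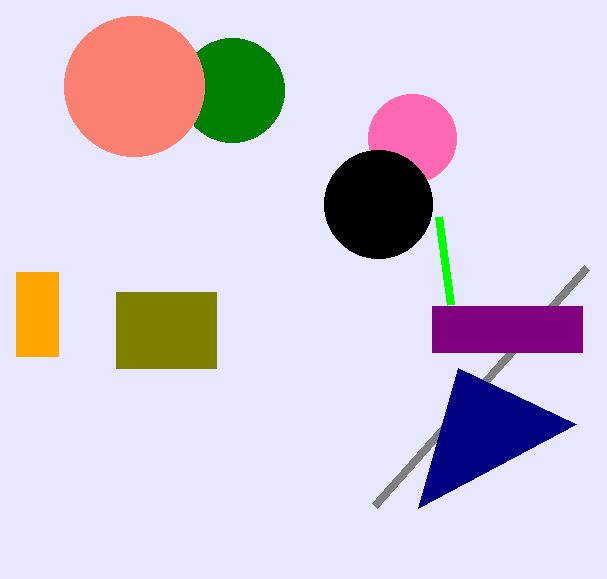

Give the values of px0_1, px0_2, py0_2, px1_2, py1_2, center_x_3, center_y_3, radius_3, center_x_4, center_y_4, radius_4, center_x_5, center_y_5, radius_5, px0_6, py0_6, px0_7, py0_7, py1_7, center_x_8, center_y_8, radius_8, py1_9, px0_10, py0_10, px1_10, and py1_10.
px0_1 = 586
px0_2 = 432
py0_2 = 306
px1_2 = 582
py1_2 = 352
center_x_3 = 232
center_y_3 = 90
radius_3 = 52
center_x_4 = 412
center_y_4 = 138
radius_4 = 44
center_x_5 = 378
center_y_5 = 204
radius_5 = 54
px0_6 = 438
py0_6 = 216
px0_7 = 16
py0_7 = 272
py1_7 = 356
center_x_8 = 134
center_y_8 = 86
radius_8 = 70
py1_9 = 424
px0_10 = 116
py0_10 = 292
px1_10 = 216
py1_10 = 368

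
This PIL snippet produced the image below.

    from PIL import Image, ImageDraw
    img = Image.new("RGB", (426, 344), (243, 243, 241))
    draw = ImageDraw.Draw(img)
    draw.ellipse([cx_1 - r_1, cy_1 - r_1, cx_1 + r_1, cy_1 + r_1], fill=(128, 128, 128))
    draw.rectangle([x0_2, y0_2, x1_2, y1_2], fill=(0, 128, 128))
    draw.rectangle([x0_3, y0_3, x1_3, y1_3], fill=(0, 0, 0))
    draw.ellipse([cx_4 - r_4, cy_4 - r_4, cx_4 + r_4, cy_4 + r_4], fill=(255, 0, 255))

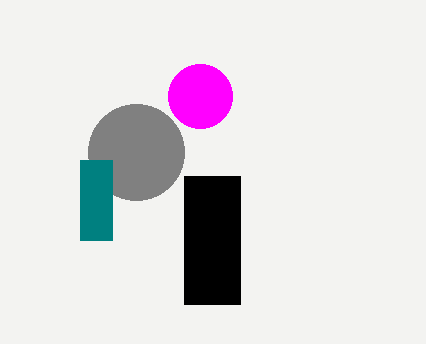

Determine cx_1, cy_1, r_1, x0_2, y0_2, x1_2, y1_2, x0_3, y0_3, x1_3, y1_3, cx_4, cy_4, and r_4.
cx_1 = 136; cy_1 = 152; r_1 = 48; x0_2 = 80; y0_2 = 160; x1_2 = 112; y1_2 = 240; x0_3 = 184; y0_3 = 176; x1_3 = 240; y1_3 = 304; cx_4 = 200; cy_4 = 96; r_4 = 32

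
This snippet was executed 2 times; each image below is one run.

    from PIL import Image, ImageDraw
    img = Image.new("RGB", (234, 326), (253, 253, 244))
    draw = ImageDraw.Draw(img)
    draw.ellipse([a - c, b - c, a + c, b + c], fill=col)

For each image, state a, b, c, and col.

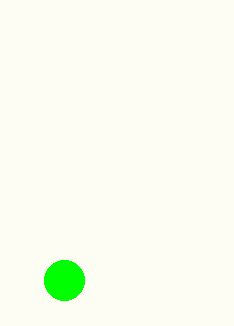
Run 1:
a = 64
b = 280
c = 20
col = 'lime'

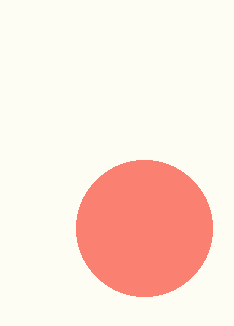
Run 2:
a = 144
b = 228
c = 68
col = 'salmon'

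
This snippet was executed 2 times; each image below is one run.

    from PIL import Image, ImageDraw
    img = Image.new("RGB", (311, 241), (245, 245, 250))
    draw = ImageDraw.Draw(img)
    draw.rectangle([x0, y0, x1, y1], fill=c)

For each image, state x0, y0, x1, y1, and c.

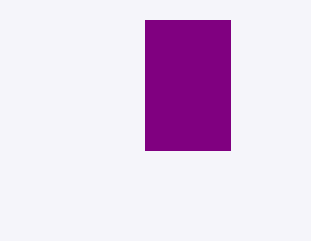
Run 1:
x0 = 145; y0 = 20; x1 = 230; y1 = 150; c = 'purple'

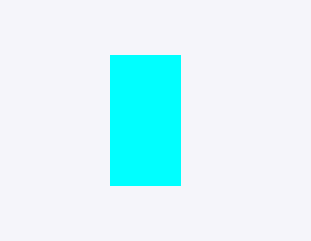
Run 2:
x0 = 110, y0 = 55, x1 = 180, y1 = 185, c = 'cyan'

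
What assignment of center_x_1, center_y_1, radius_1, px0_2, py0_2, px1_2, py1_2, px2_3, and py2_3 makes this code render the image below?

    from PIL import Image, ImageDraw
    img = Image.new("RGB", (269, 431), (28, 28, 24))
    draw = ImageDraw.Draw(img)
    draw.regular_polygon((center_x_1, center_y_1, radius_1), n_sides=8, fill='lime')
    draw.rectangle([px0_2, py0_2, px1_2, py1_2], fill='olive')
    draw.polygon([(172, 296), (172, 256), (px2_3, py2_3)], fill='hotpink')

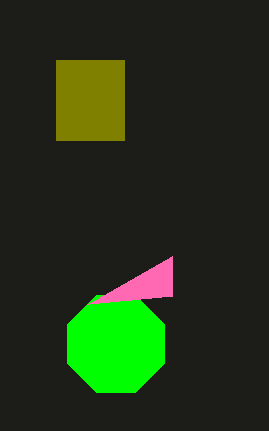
center_x_1 = 116, center_y_1 = 344, radius_1 = 52, px0_2 = 56, py0_2 = 60, px1_2 = 124, py1_2 = 140, px2_3 = 88, py2_3 = 304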